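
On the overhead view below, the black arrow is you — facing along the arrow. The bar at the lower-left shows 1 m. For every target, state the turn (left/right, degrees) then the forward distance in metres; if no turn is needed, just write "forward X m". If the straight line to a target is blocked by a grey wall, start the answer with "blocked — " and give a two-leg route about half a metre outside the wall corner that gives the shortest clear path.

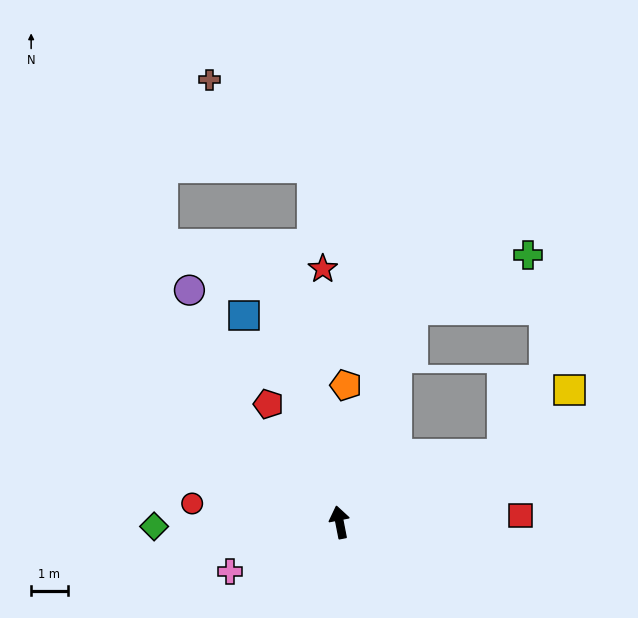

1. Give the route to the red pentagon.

turn left 20°, forward 3.8 m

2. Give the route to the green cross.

blocked — turn right 30°, forward 6.2 m, then turn right 46°, forward 3.5 m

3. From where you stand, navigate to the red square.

turn right 99°, forward 4.9 m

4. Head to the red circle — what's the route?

turn left 72°, forward 4.1 m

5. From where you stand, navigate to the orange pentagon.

turn right 14°, forward 3.7 m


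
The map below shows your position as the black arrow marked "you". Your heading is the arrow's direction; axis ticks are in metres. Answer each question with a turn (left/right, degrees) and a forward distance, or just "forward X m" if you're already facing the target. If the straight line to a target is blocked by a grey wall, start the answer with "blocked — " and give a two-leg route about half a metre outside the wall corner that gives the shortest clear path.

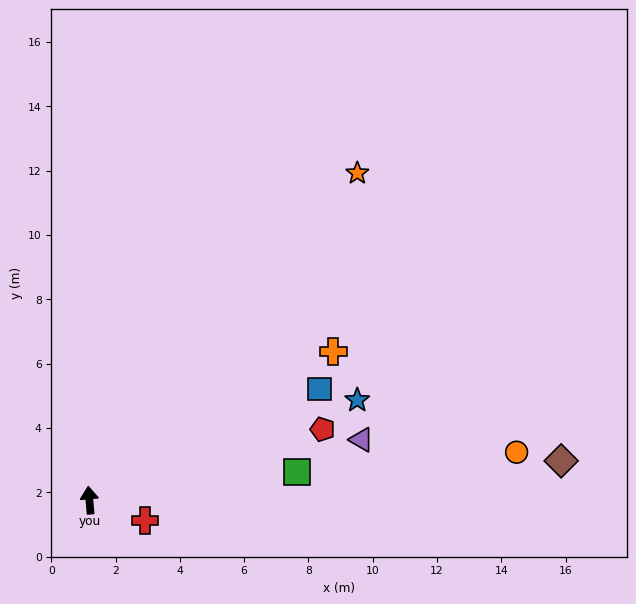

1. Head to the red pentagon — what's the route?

turn right 78°, forward 7.6 m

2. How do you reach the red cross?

turn right 115°, forward 1.8 m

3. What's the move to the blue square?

turn right 69°, forward 7.9 m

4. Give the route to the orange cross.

turn right 63°, forward 8.9 m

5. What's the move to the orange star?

turn right 44°, forward 13.1 m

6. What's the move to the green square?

turn right 87°, forward 6.5 m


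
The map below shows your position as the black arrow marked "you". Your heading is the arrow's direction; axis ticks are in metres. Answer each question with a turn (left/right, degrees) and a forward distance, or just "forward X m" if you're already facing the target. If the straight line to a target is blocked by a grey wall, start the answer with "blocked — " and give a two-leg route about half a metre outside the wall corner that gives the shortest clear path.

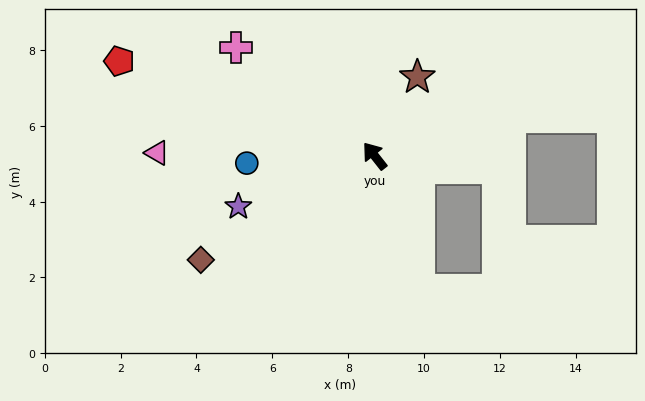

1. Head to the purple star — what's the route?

turn left 72°, forward 3.8 m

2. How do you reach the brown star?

turn right 67°, forward 2.4 m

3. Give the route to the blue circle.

turn left 55°, forward 3.4 m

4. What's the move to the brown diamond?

turn left 83°, forward 5.3 m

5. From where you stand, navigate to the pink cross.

turn left 14°, forward 4.6 m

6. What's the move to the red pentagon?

turn left 31°, forward 7.2 m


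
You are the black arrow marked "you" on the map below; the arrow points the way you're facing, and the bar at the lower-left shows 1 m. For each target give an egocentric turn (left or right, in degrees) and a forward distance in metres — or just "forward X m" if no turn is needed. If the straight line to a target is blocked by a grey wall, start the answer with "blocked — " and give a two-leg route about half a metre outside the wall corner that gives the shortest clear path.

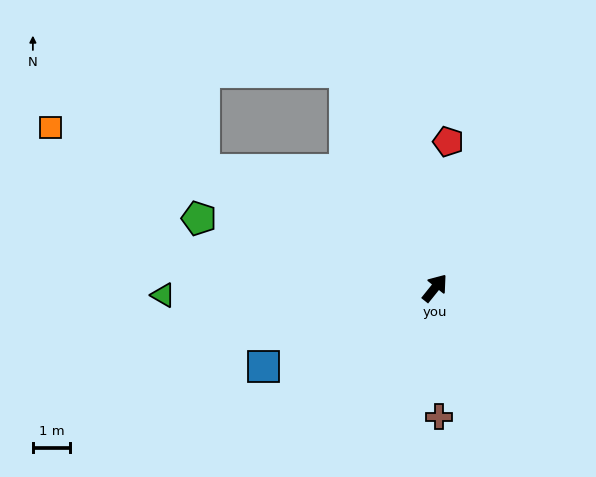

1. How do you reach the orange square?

turn left 106°, forward 11.3 m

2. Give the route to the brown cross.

turn right 139°, forward 3.5 m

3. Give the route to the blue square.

turn left 153°, forward 5.1 m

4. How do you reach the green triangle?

turn left 130°, forward 7.3 m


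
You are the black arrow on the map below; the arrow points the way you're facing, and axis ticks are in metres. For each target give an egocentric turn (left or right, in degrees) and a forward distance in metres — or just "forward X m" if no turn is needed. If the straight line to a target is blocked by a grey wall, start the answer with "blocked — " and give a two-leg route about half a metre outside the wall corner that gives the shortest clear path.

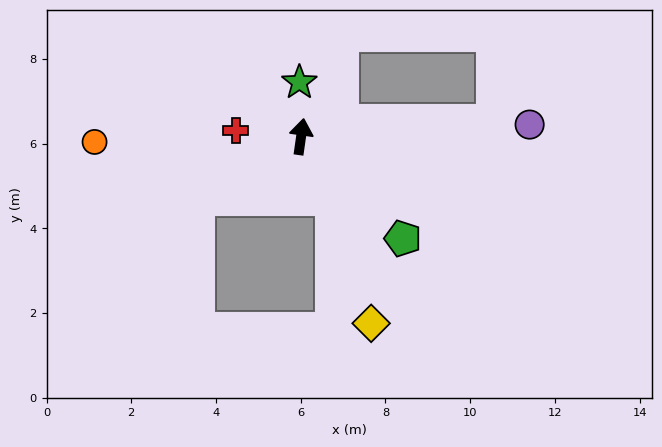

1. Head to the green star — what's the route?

turn left 10°, forward 1.3 m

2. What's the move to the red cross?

turn left 93°, forward 1.6 m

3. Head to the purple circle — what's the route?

turn right 79°, forward 5.4 m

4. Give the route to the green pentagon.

turn right 127°, forward 3.4 m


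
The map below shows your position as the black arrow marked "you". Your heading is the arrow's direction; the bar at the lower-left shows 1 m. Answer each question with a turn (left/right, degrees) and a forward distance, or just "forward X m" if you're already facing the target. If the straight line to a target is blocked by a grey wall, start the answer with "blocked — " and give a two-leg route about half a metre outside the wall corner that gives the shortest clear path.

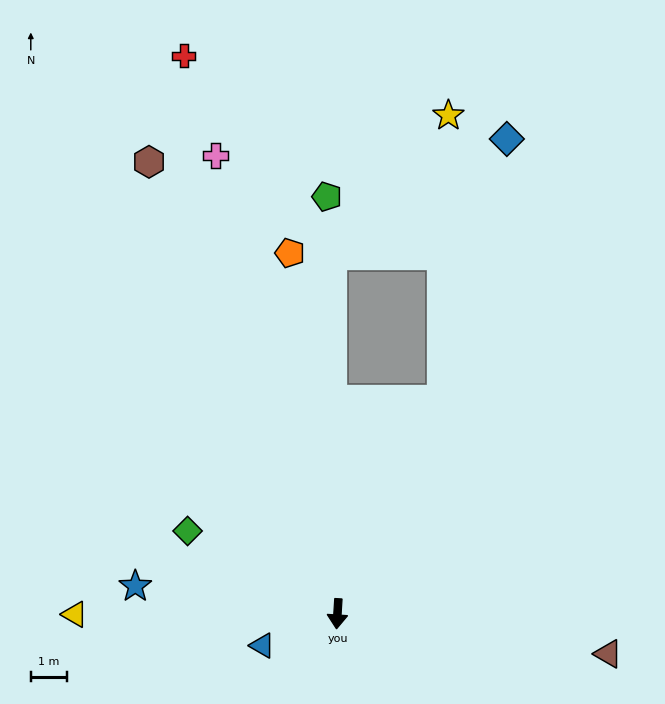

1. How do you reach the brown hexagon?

turn right 154°, forward 13.4 m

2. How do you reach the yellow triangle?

turn right 86°, forward 7.2 m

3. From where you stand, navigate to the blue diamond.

blocked — turn left 157°, forward 6.5 m, then turn left 13°, forward 7.4 m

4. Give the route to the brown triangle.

turn left 85°, forward 7.5 m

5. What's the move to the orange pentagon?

turn right 169°, forward 10.0 m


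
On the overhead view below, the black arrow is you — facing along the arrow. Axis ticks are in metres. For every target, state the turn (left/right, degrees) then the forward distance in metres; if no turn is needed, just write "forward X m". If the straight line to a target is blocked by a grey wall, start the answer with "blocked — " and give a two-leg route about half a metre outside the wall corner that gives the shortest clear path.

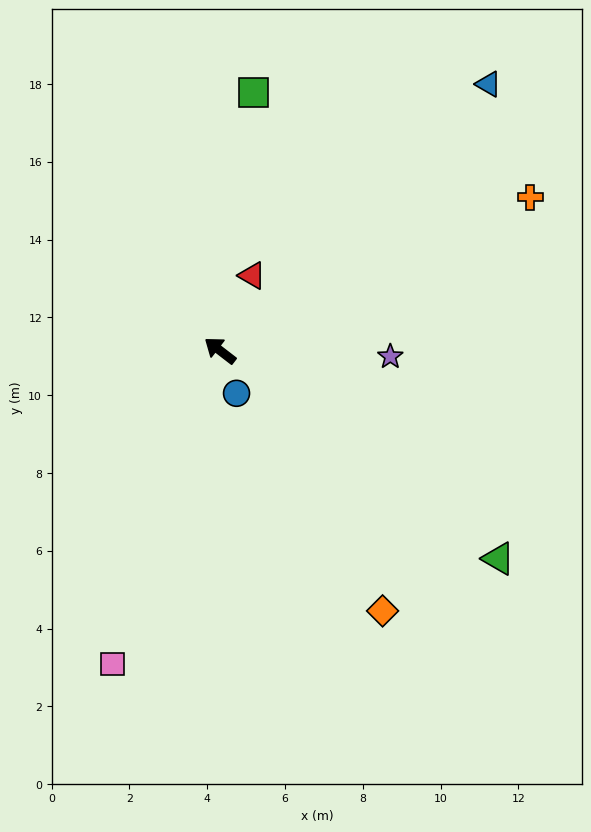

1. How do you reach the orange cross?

turn right 116°, forward 8.9 m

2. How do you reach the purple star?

turn right 144°, forward 4.4 m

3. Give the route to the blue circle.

turn left 149°, forward 1.2 m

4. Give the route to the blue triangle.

turn right 98°, forward 9.7 m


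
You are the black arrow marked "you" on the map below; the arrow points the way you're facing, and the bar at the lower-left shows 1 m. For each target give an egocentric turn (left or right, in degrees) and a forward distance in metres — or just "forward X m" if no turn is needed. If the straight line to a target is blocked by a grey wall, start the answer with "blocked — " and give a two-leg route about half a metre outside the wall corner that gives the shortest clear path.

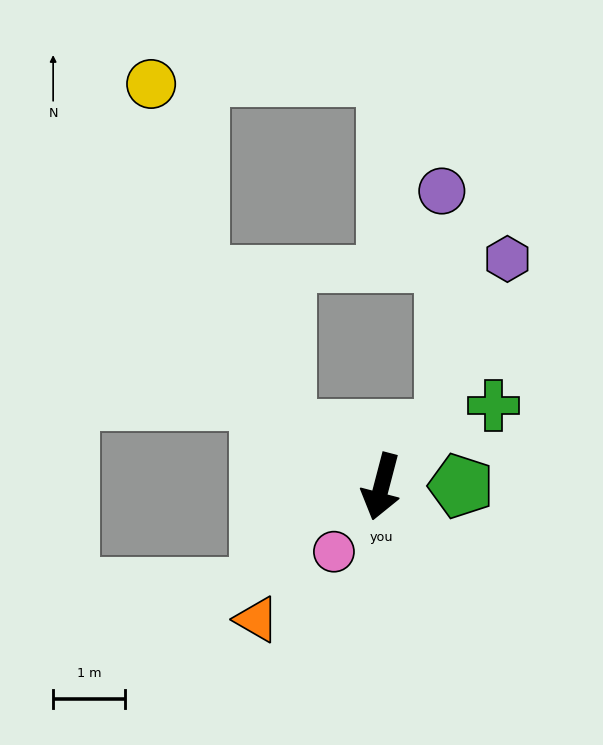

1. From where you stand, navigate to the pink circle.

turn right 22°, forward 1.1 m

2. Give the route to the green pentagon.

turn left 105°, forward 1.1 m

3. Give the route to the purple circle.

blocked — turn left 146°, forward 1.2 m, then turn left 49°, forward 3.4 m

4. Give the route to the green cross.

turn left 140°, forward 1.9 m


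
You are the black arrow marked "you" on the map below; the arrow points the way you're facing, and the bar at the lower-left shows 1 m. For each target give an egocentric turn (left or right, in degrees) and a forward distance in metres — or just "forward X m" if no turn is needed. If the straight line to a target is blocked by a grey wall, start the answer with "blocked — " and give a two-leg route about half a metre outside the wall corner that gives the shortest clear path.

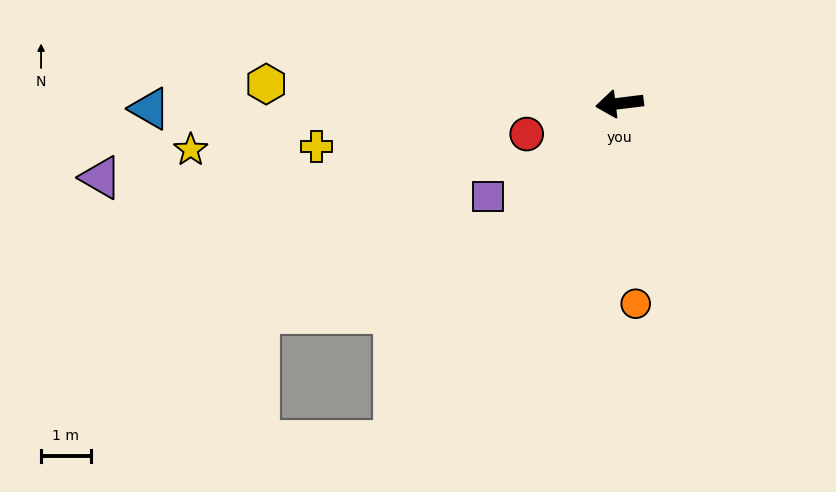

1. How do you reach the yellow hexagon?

turn right 10°, forward 7.1 m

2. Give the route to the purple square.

turn left 28°, forward 3.2 m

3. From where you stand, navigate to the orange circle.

turn left 88°, forward 4.0 m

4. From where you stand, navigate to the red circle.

turn left 11°, forward 2.0 m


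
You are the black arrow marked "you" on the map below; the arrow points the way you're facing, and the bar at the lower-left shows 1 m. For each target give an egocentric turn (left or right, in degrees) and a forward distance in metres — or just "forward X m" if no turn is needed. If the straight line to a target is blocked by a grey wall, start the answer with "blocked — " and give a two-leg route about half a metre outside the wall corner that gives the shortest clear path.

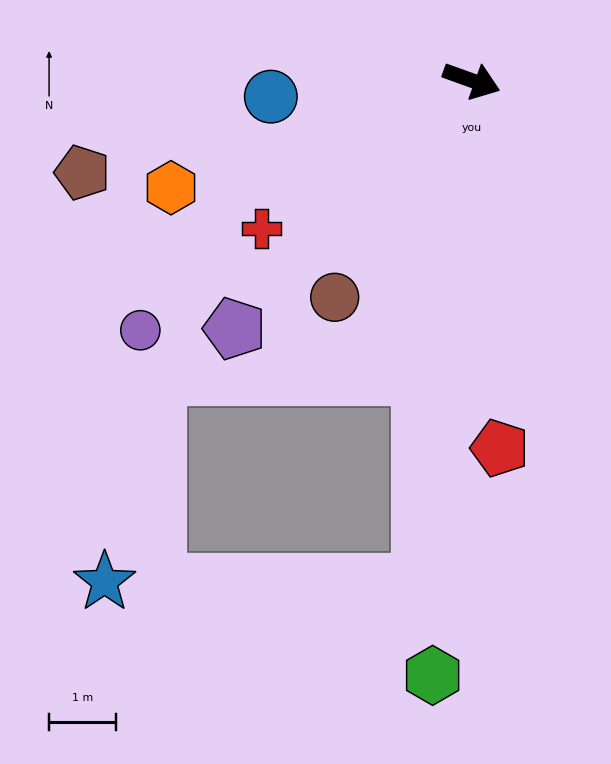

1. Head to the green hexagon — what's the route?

turn right 74°, forward 8.9 m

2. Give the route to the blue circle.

turn right 156°, forward 3.0 m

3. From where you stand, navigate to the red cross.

turn right 125°, forward 3.8 m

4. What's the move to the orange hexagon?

turn right 141°, forward 4.8 m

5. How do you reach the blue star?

blocked — turn right 76°, forward 7.5 m, then turn right 84°, forward 4.7 m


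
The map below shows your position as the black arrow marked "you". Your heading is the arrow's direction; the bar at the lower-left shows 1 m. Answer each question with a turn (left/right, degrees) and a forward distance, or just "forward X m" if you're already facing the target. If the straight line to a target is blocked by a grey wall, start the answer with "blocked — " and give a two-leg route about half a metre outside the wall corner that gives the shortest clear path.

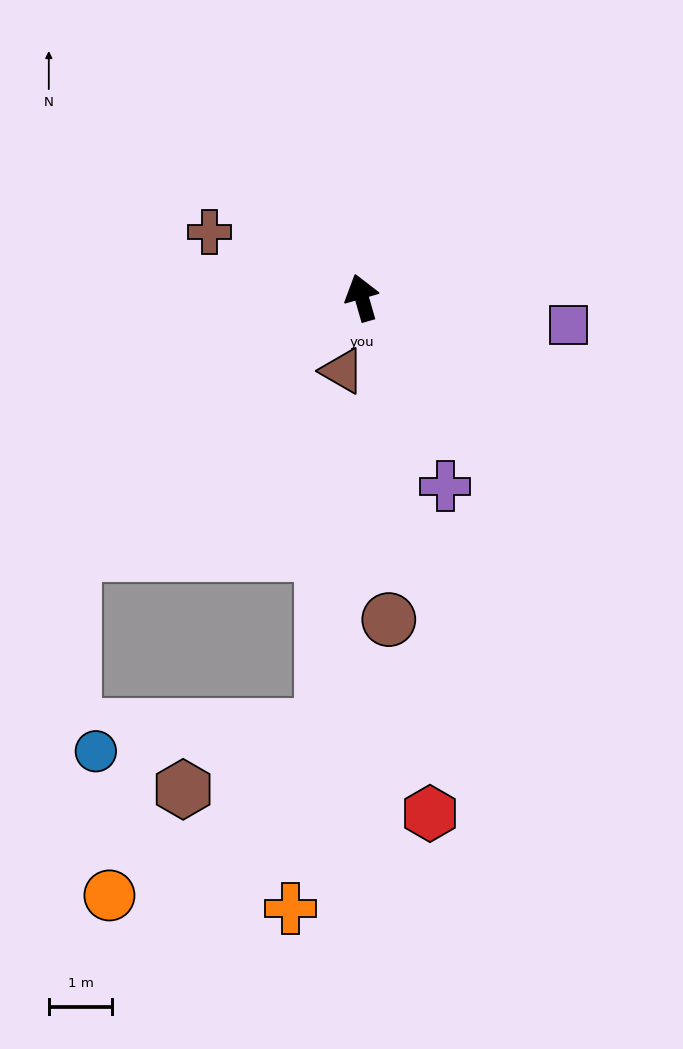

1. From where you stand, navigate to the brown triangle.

turn left 149°, forward 1.2 m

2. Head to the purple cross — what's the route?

turn right 172°, forward 3.3 m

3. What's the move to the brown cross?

turn left 51°, forward 2.6 m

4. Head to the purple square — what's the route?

turn right 114°, forward 3.3 m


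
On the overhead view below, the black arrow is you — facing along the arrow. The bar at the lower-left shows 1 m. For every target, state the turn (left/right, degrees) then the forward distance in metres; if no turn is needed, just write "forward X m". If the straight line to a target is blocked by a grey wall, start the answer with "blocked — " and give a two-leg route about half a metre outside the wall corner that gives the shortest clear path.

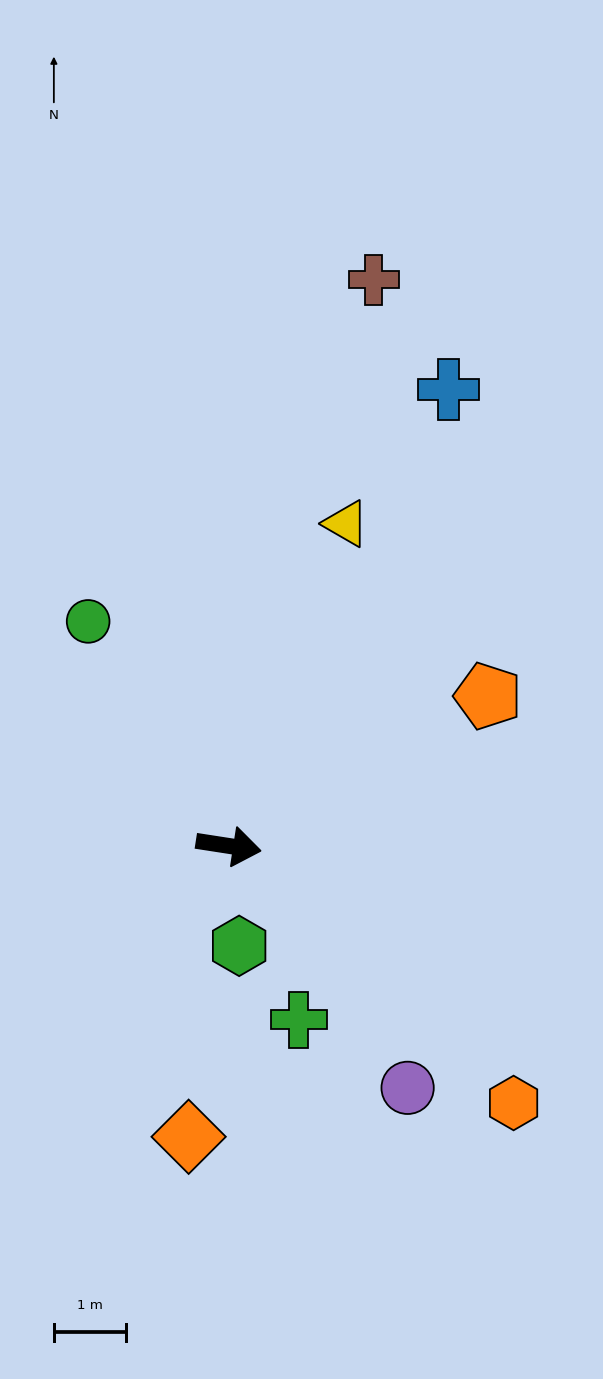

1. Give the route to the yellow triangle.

turn left 79°, forward 4.8 m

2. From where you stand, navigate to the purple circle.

turn right 45°, forward 4.2 m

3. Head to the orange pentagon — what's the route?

turn left 39°, forward 4.2 m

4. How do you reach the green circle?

turn left 131°, forward 3.7 m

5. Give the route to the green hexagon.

turn right 75°, forward 1.4 m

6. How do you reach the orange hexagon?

turn right 33°, forward 5.3 m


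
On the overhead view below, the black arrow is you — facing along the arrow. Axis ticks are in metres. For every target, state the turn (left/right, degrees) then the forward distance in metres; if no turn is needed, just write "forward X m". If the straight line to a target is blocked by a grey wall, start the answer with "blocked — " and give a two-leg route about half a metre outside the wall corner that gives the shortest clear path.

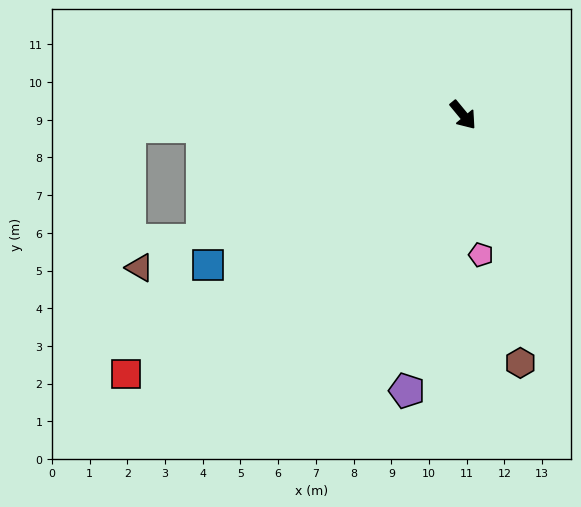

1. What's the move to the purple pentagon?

turn right 51°, forward 7.5 m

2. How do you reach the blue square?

turn right 99°, forward 7.9 m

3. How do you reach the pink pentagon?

turn right 32°, forward 3.7 m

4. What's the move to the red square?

turn right 92°, forward 11.3 m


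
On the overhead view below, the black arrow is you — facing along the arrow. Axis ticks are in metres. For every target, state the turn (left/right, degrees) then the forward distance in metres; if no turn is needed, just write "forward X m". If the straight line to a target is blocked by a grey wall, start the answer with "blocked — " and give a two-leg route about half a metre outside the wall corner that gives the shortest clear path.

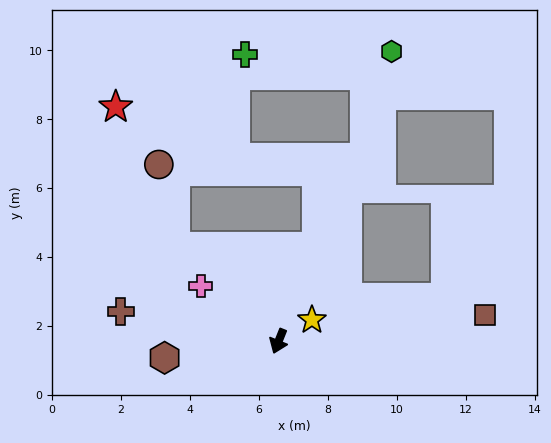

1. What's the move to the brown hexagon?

turn right 60°, forward 3.3 m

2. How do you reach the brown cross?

turn right 79°, forward 4.7 m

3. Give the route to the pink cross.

turn right 104°, forward 2.8 m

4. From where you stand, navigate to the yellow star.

turn left 144°, forward 1.1 m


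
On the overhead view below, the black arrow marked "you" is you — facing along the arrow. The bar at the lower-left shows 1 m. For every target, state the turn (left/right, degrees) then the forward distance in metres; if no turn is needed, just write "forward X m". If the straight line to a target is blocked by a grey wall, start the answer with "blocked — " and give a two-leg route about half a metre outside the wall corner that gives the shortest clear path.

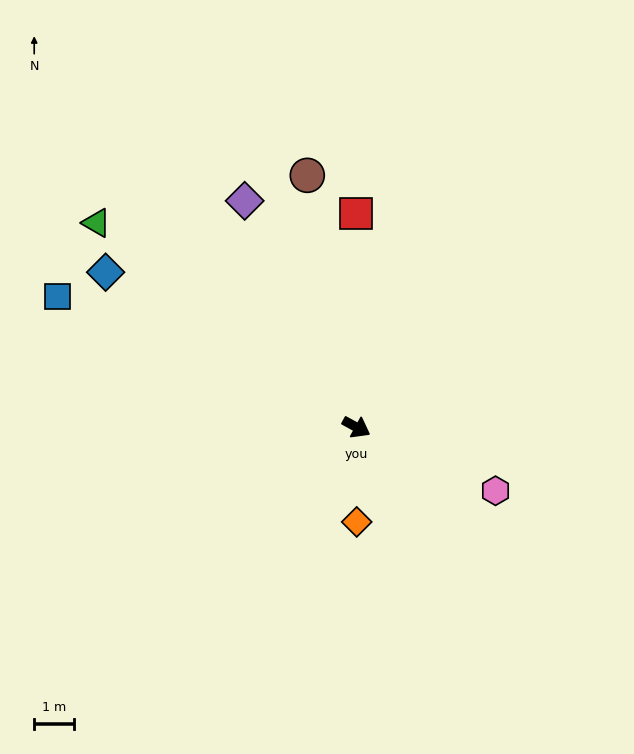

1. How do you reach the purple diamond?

turn left 145°, forward 6.3 m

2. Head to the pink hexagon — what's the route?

turn left 4°, forward 3.8 m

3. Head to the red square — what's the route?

turn left 119°, forward 5.3 m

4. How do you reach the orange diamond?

turn right 61°, forward 2.4 m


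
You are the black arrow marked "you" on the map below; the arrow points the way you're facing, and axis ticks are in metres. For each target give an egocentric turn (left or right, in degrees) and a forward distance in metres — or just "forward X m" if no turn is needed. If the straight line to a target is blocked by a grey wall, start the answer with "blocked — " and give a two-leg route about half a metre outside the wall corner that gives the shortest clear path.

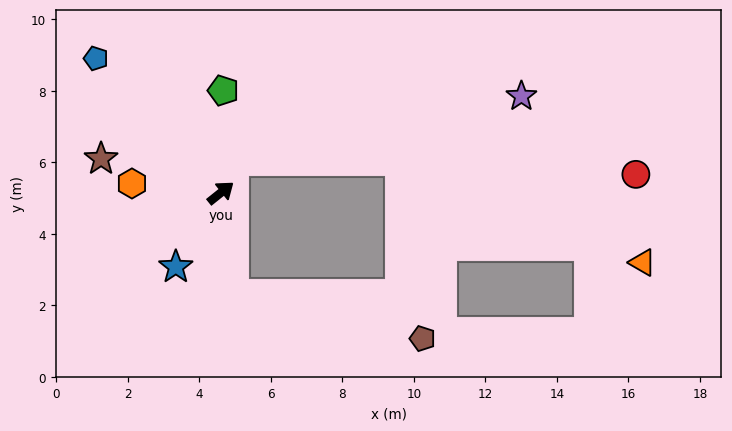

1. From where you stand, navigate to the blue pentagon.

turn left 94°, forward 5.1 m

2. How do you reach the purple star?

blocked — turn left 29°, forward 1.0 m, then turn right 55°, forward 8.3 m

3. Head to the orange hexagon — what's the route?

turn left 135°, forward 2.5 m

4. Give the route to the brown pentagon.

blocked — turn right 121°, forward 2.9 m, then turn left 69°, forward 5.4 m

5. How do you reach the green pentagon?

turn left 50°, forward 2.9 m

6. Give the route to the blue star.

turn right 160°, forward 2.4 m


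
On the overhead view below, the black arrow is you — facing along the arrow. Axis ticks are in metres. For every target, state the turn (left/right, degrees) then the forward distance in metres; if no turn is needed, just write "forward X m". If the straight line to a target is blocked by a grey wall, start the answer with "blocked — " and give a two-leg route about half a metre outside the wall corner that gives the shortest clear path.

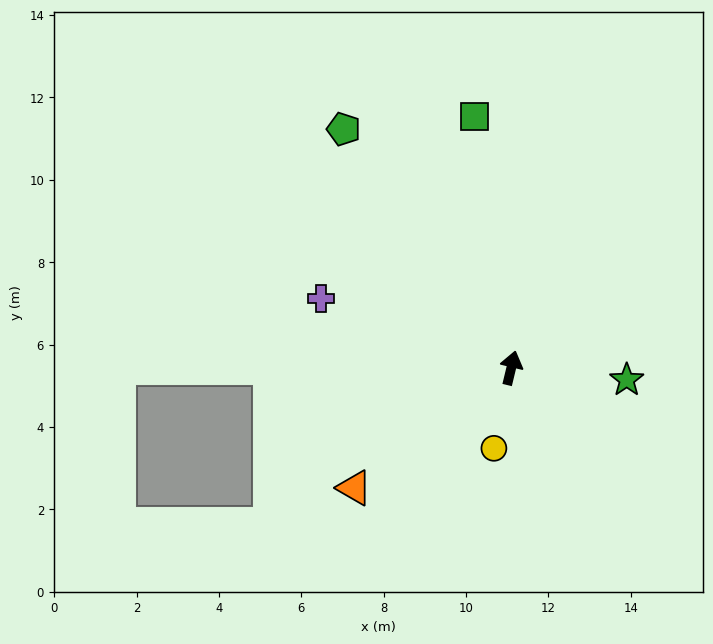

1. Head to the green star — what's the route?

turn right 82°, forward 2.8 m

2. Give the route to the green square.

turn left 22°, forward 6.2 m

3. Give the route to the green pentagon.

turn left 49°, forward 7.1 m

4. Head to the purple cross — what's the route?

turn left 84°, forward 4.9 m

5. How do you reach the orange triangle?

turn left 141°, forward 4.8 m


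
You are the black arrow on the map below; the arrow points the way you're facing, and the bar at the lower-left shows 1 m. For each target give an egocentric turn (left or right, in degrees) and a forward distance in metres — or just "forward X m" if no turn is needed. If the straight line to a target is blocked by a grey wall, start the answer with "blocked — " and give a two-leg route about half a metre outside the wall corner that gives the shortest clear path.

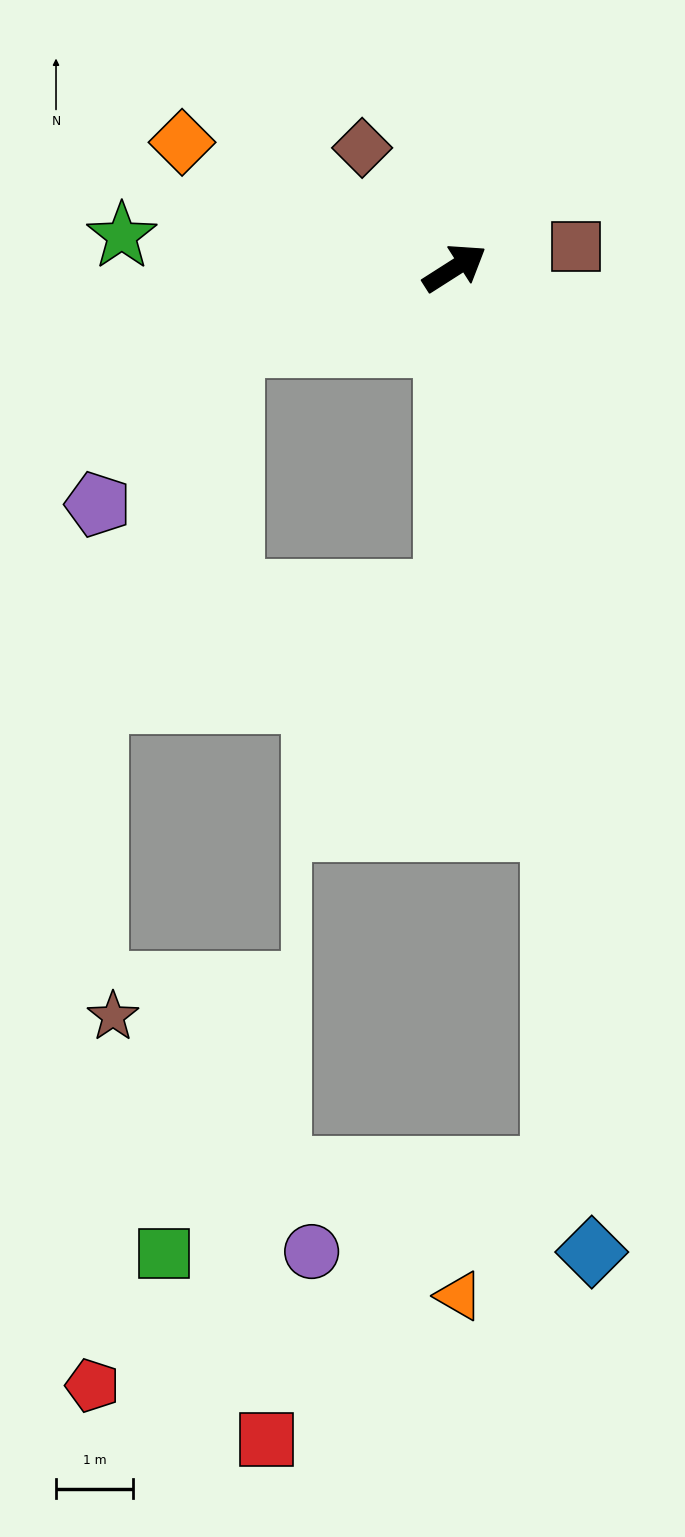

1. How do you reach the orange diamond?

turn left 123°, forward 3.9 m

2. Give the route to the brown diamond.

turn left 95°, forward 2.0 m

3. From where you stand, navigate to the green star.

turn left 142°, forward 4.3 m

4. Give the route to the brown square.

turn right 23°, forward 1.6 m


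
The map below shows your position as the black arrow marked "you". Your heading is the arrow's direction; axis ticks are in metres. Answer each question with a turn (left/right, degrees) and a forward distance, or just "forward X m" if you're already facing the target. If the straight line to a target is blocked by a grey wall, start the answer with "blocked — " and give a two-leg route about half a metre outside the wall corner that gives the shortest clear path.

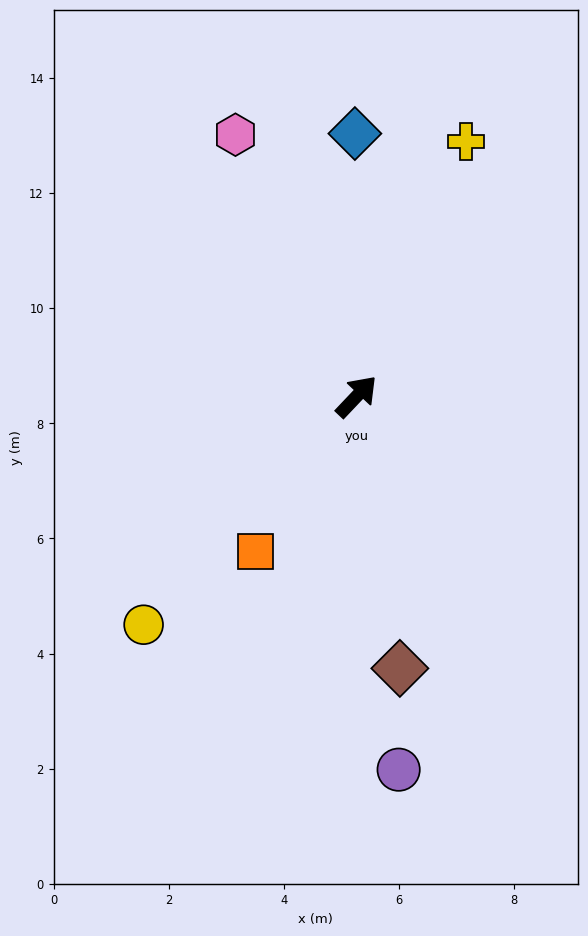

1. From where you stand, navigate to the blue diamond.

turn left 44°, forward 4.6 m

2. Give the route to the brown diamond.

turn right 128°, forward 4.8 m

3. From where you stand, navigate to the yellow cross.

turn left 20°, forward 4.8 m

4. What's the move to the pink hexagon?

turn left 68°, forward 5.0 m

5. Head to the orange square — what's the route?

turn right 170°, forward 3.2 m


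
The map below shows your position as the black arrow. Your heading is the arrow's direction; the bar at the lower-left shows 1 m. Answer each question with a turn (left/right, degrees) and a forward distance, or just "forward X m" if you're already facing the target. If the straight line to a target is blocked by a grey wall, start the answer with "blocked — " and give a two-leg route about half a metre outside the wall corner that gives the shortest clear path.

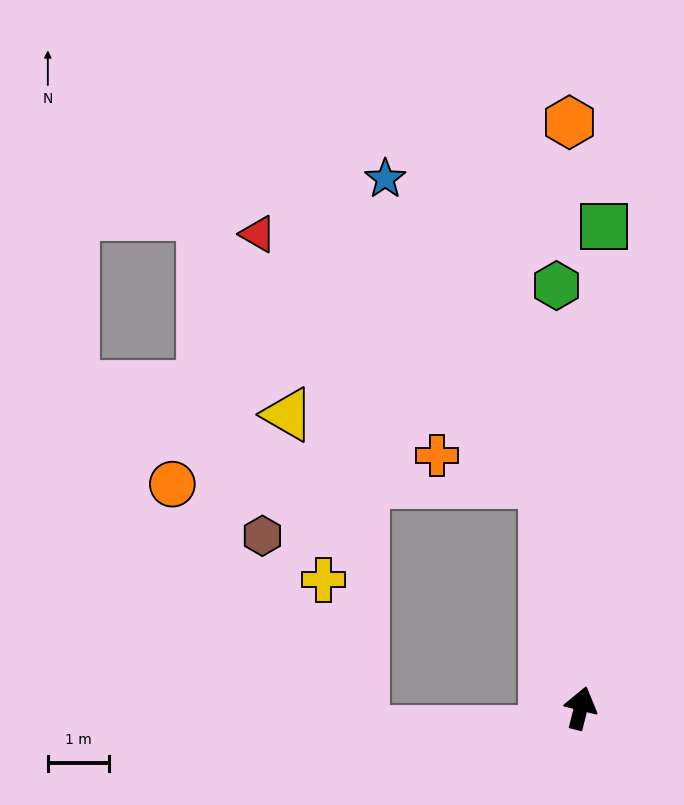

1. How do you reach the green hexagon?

turn left 17°, forward 6.9 m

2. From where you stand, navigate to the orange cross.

blocked — turn left 23°, forward 3.7 m, then turn left 67°, forward 1.8 m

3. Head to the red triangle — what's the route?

blocked — turn left 23°, forward 3.7 m, then turn left 40°, forward 6.2 m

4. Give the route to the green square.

turn left 11°, forward 7.9 m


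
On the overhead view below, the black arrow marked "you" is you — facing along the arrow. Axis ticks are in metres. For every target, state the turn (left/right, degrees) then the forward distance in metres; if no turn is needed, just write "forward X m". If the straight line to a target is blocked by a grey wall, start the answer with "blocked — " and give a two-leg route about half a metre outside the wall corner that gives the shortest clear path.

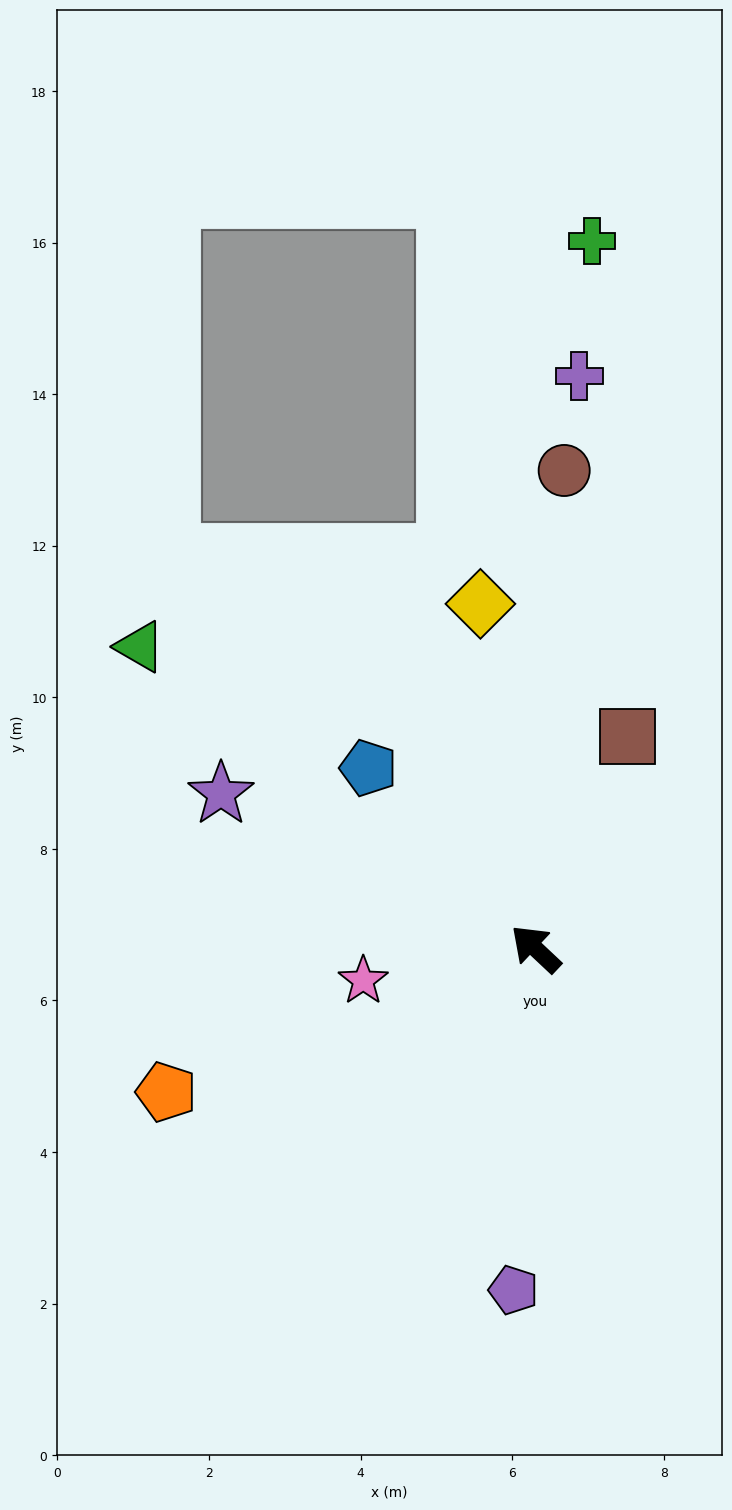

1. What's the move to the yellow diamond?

turn right 38°, forward 4.6 m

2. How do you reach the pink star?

turn left 54°, forward 2.3 m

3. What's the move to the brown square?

turn right 70°, forward 3.1 m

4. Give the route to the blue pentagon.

turn right 4°, forward 3.2 m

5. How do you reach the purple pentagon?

turn left 130°, forward 4.5 m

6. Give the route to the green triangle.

turn left 6°, forward 6.6 m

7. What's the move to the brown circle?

turn right 50°, forward 6.3 m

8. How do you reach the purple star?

turn left 17°, forward 4.6 m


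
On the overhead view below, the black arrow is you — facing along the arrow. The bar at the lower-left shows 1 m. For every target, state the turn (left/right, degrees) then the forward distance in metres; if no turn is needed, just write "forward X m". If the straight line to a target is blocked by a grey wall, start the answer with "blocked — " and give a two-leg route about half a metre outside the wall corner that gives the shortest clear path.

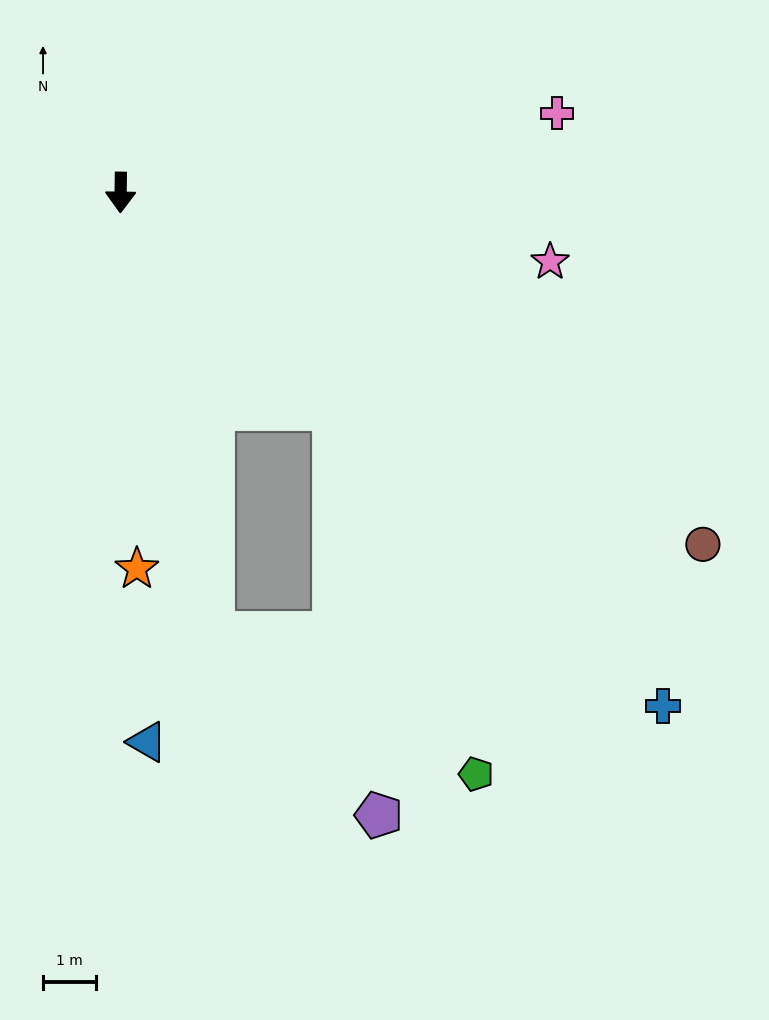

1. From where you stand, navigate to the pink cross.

turn left 101°, forward 8.3 m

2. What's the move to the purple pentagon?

blocked — turn left 12°, forward 8.5 m, then turn left 31°, forward 4.6 m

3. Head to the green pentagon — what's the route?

blocked — turn left 46°, forward 5.7 m, then turn right 24°, forward 7.4 m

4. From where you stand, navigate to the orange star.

turn left 3°, forward 7.1 m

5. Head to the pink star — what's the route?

turn left 82°, forward 8.2 m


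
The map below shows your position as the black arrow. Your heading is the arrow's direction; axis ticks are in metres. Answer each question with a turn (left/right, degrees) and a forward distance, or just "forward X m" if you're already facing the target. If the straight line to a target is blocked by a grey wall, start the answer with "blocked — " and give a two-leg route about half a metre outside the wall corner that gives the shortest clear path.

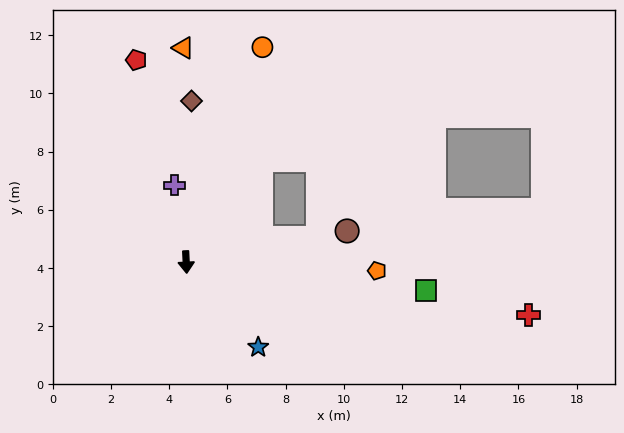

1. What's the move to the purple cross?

turn right 174°, forward 2.7 m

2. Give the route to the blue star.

turn left 38°, forward 3.8 m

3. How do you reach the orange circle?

turn left 158°, forward 7.8 m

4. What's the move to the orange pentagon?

turn left 85°, forward 6.6 m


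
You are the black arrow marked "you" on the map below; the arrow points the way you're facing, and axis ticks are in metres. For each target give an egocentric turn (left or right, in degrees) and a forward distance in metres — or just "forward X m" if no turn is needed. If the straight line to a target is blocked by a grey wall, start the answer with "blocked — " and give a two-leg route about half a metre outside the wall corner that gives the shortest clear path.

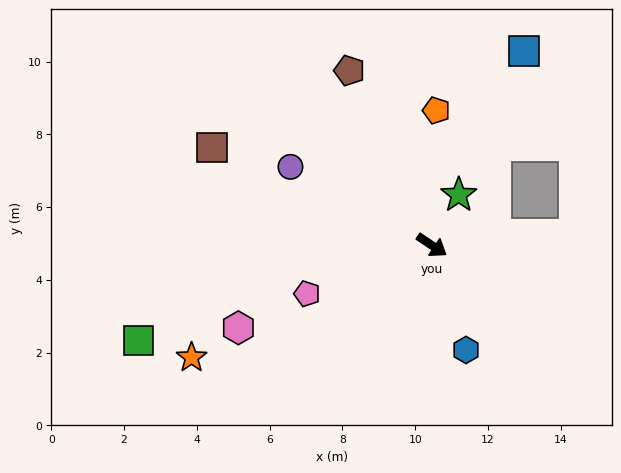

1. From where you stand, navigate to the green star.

turn left 96°, forward 1.6 m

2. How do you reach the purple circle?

turn right 175°, forward 4.4 m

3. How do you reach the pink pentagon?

turn right 125°, forward 3.7 m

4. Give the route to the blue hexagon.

turn right 38°, forward 3.0 m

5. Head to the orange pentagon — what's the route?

turn left 122°, forward 3.7 m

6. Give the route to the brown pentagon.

turn left 149°, forward 5.3 m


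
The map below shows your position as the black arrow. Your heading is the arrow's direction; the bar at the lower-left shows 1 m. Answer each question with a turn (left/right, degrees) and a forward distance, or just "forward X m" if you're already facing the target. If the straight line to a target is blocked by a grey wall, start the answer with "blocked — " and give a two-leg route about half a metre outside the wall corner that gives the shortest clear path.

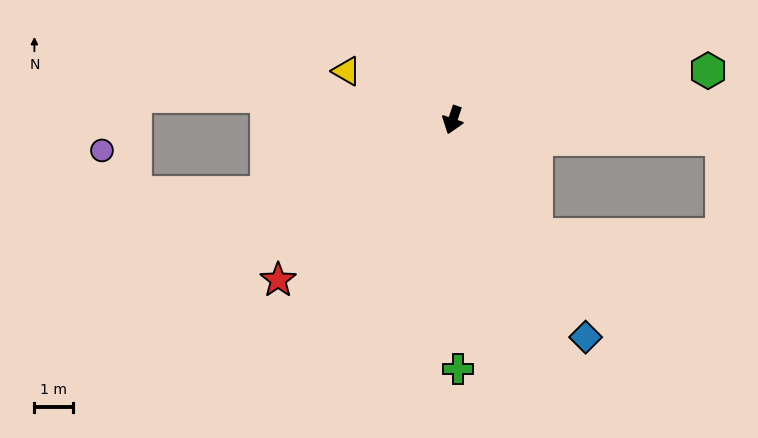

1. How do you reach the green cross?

turn left 20°, forward 6.4 m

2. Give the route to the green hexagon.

turn left 120°, forward 6.7 m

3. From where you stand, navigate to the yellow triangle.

turn right 96°, forward 3.0 m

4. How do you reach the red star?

turn right 29°, forward 6.1 m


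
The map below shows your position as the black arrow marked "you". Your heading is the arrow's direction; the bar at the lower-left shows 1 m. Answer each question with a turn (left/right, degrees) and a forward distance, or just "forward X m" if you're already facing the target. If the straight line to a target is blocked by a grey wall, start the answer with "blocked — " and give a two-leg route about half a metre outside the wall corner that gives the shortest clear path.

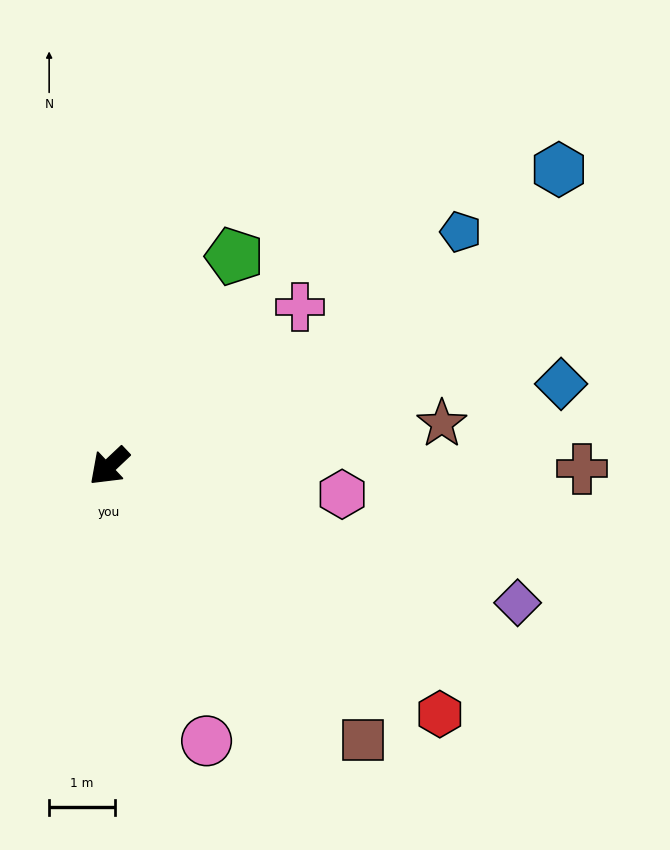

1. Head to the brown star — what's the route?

turn left 144°, forward 5.1 m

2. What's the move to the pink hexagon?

turn left 130°, forward 3.6 m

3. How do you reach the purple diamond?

turn left 118°, forward 6.6 m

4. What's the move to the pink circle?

turn left 66°, forward 4.4 m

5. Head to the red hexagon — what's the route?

turn left 100°, forward 6.3 m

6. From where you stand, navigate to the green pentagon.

turn right 164°, forward 3.7 m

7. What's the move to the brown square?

turn left 89°, forward 5.7 m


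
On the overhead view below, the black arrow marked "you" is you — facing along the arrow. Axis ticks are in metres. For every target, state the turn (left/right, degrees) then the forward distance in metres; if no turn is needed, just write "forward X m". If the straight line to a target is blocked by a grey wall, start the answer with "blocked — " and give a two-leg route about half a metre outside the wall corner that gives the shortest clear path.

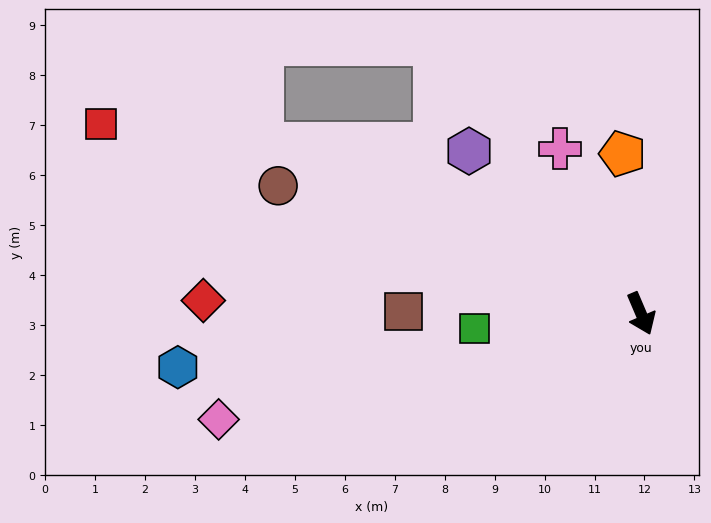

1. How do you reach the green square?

turn right 108°, forward 3.4 m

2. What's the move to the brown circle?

turn right 132°, forward 7.7 m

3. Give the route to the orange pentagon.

turn left 164°, forward 3.2 m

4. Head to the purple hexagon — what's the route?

turn right 156°, forward 4.7 m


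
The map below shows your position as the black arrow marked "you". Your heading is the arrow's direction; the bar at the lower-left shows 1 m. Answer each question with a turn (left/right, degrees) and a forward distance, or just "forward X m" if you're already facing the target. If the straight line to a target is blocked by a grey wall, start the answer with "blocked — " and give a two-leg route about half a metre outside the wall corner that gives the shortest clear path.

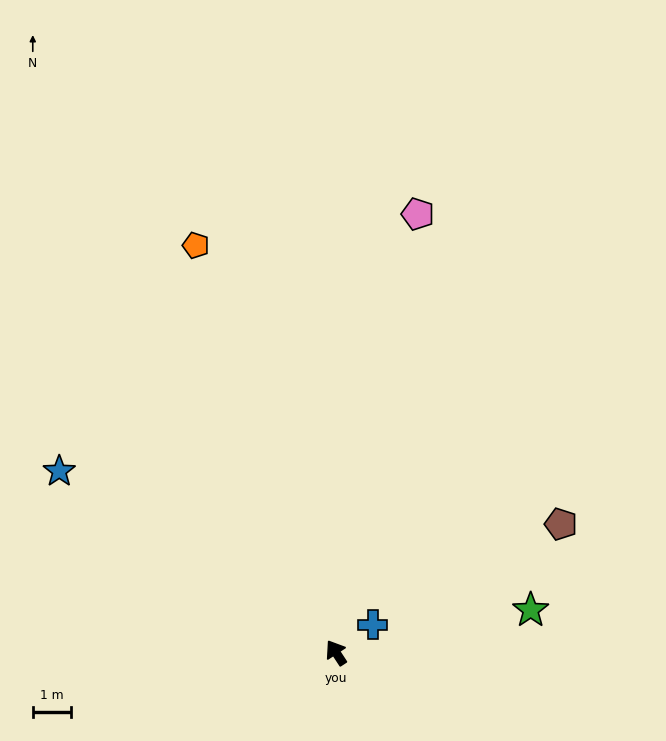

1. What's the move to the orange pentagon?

turn right 14°, forward 11.2 m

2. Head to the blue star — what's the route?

turn left 24°, forward 8.6 m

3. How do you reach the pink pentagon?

turn right 44°, forward 11.6 m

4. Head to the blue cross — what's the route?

turn right 86°, forward 1.2 m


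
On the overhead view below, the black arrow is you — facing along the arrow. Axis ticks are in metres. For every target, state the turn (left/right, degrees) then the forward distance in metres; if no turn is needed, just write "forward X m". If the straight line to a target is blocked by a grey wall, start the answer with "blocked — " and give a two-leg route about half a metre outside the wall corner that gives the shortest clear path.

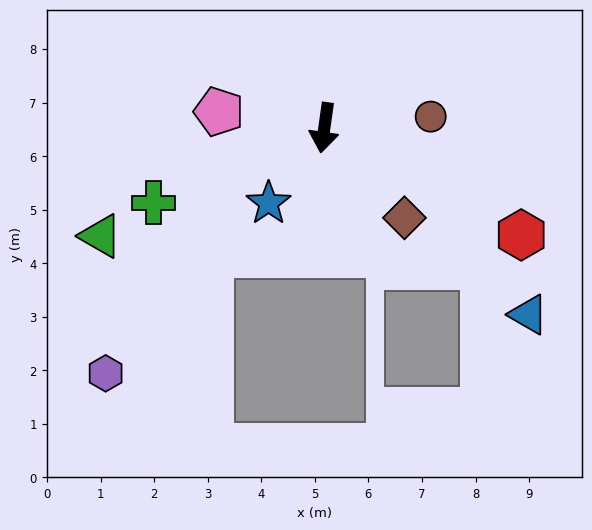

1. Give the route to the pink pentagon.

turn right 91°, forward 2.0 m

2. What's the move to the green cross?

turn right 58°, forward 3.5 m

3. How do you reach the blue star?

turn right 28°, forward 1.7 m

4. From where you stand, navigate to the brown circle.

turn left 104°, forward 2.0 m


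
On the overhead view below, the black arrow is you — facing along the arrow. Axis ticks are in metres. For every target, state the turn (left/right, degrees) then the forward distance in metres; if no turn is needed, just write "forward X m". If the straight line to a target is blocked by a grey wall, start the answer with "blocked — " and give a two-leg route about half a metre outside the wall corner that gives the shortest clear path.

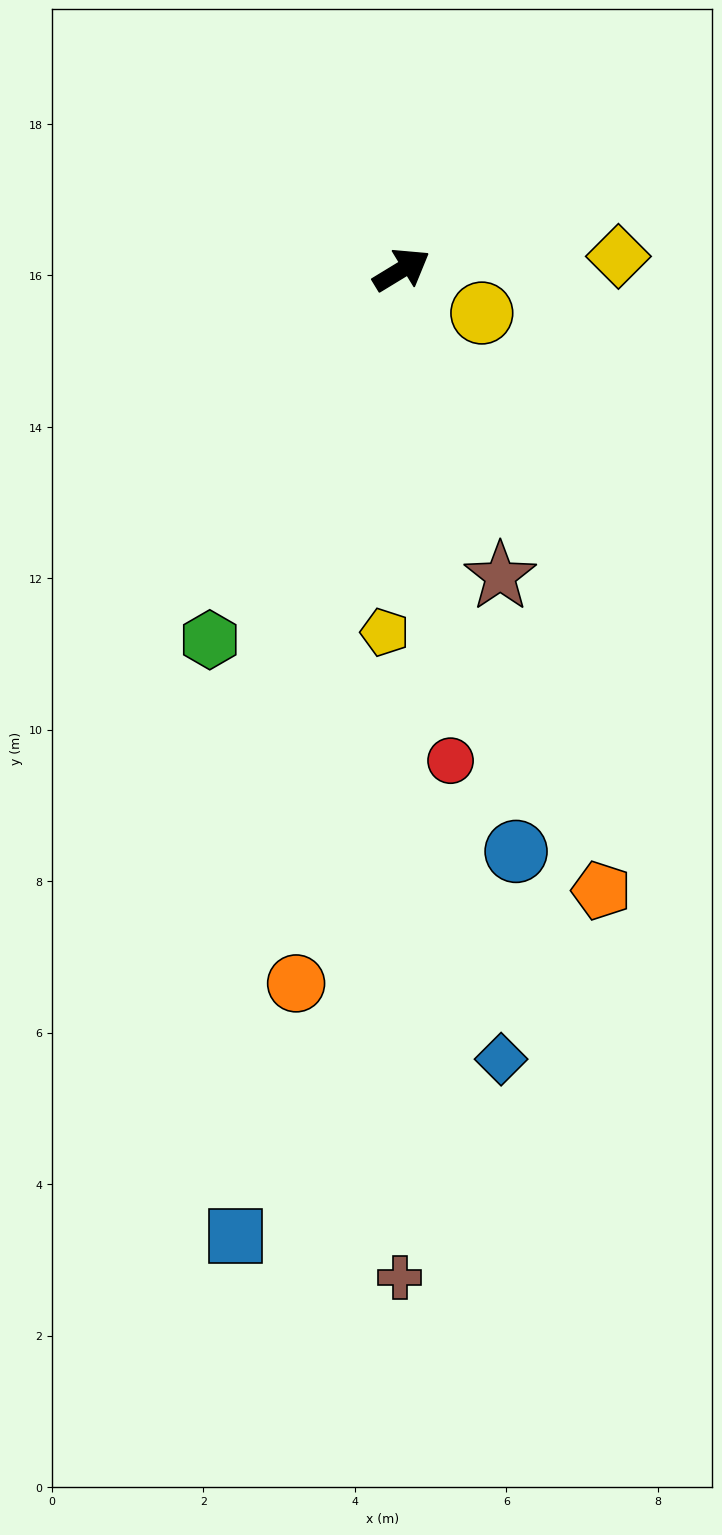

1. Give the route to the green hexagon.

turn right 149°, forward 5.5 m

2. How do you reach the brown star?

turn right 104°, forward 4.3 m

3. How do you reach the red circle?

turn right 116°, forward 6.5 m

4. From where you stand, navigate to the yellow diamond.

turn right 28°, forward 2.9 m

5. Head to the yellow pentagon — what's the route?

turn right 124°, forward 4.8 m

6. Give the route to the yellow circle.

turn right 60°, forward 1.2 m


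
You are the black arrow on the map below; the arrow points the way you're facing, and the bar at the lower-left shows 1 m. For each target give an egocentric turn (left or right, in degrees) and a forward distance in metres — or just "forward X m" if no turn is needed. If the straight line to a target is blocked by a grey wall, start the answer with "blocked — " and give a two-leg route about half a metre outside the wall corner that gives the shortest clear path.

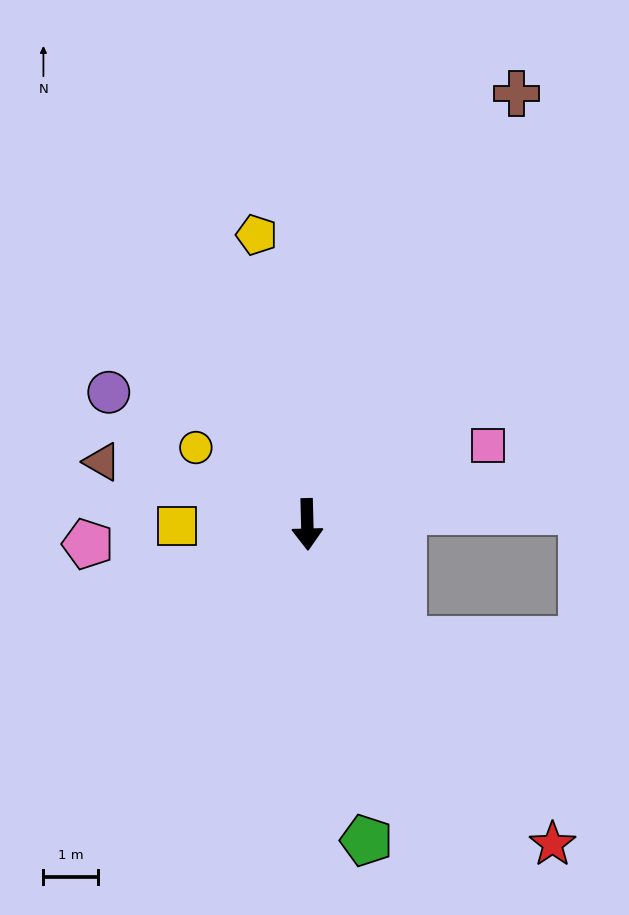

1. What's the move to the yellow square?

turn right 91°, forward 2.4 m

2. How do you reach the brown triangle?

turn right 108°, forward 3.9 m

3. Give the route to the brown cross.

turn left 153°, forward 8.8 m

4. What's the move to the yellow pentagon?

turn right 172°, forward 5.4 m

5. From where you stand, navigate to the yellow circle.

turn right 126°, forward 2.5 m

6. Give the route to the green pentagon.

turn left 9°, forward 5.9 m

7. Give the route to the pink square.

turn left 112°, forward 3.6 m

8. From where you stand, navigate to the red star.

turn left 36°, forward 7.4 m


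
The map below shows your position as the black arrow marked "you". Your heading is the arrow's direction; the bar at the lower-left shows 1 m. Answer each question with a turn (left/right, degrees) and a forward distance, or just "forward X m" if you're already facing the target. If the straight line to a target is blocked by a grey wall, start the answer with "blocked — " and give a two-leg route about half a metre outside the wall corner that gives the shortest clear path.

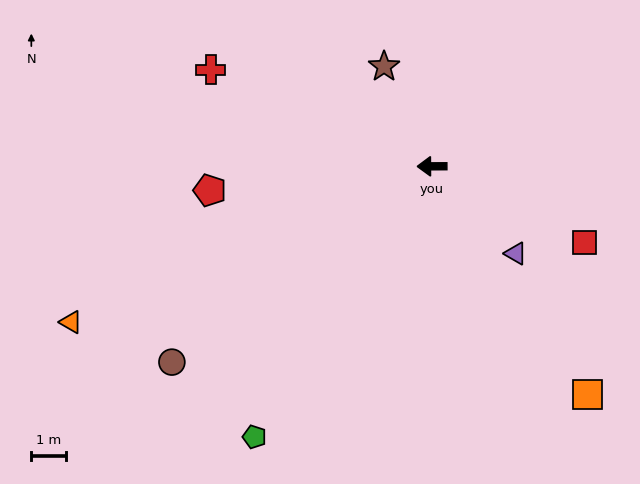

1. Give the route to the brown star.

turn right 65°, forward 3.2 m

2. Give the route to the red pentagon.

turn left 6°, forward 6.4 m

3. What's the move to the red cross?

turn right 24°, forward 6.9 m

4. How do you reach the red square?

turn left 153°, forward 4.9 m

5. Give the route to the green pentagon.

turn left 56°, forward 9.3 m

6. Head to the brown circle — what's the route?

turn left 37°, forward 9.4 m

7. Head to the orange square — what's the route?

turn left 124°, forward 7.9 m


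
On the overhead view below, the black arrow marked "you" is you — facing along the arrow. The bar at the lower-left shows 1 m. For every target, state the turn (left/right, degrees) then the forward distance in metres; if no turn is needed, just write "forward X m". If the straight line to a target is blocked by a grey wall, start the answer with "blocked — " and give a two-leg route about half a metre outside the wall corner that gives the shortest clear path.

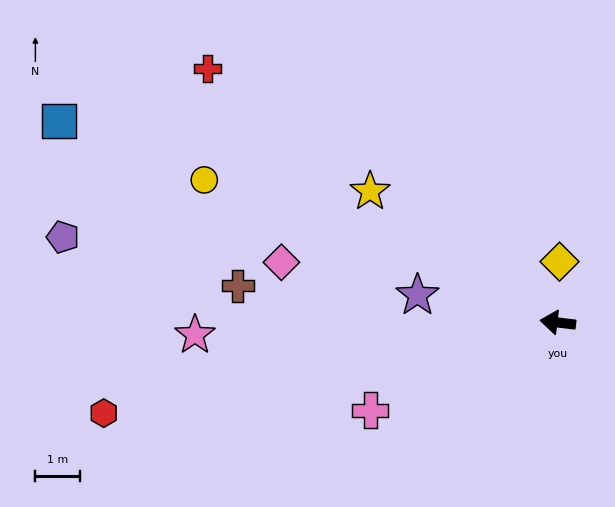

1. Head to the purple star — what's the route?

turn right 4°, forward 3.2 m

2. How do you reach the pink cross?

turn left 32°, forward 4.7 m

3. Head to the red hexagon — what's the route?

turn left 18°, forward 10.5 m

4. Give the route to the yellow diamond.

turn right 85°, forward 1.4 m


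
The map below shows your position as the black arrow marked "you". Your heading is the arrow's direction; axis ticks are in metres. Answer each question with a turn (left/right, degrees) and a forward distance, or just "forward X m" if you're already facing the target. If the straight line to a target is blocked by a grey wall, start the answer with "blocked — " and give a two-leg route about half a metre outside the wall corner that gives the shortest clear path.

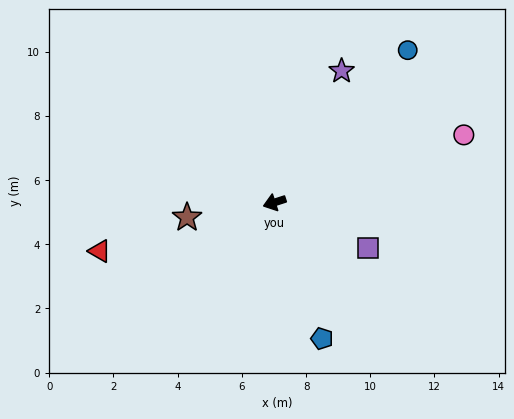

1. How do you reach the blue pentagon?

turn left 91°, forward 4.5 m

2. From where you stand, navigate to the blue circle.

turn right 149°, forward 6.3 m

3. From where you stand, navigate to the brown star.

turn right 8°, forward 2.8 m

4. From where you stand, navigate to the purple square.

turn left 136°, forward 3.2 m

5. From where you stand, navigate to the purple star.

turn right 135°, forward 4.6 m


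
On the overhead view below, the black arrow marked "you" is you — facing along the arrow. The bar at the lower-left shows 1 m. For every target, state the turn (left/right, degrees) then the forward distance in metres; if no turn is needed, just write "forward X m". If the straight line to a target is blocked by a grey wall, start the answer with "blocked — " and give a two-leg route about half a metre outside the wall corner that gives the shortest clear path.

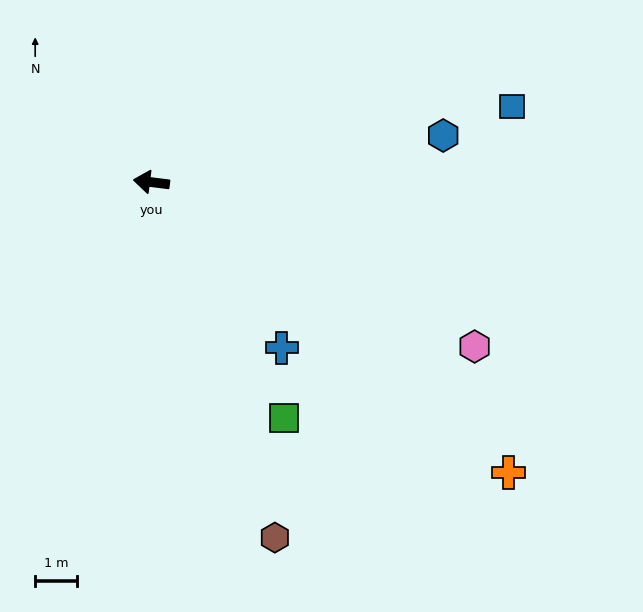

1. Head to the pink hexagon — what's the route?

turn left 160°, forward 8.7 m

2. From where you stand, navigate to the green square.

turn left 126°, forward 6.5 m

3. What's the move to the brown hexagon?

turn left 116°, forward 9.0 m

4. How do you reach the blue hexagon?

turn right 164°, forward 7.1 m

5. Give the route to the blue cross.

turn left 135°, forward 5.1 m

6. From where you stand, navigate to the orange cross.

turn left 148°, forward 11.0 m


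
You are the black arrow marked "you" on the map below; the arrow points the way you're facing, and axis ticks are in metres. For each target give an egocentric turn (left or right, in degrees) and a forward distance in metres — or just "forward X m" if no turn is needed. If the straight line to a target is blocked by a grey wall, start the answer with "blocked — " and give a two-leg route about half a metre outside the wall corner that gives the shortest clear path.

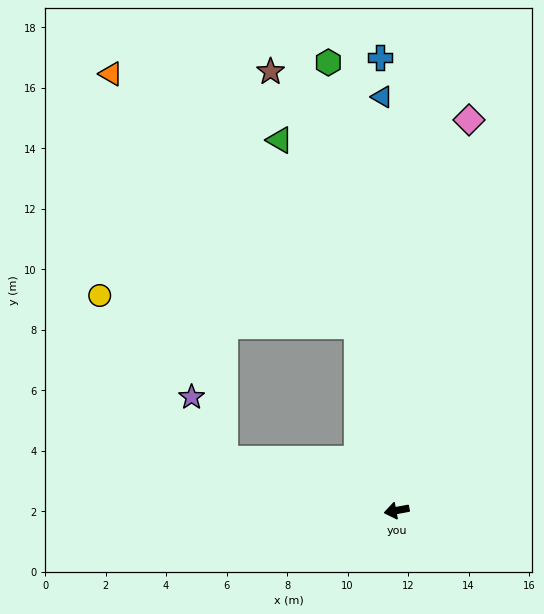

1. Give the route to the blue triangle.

turn right 99°, forward 13.7 m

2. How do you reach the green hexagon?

turn right 92°, forward 15.0 m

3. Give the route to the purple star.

blocked — turn right 27°, forward 5.9 m, then turn right 44°, forward 2.3 m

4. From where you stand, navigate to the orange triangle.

blocked — turn right 88°, forward 6.2 m, then turn left 32°, forward 11.6 m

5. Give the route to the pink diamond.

turn right 111°, forward 13.1 m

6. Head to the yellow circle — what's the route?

blocked — turn right 88°, forward 6.2 m, then turn left 71°, forward 8.5 m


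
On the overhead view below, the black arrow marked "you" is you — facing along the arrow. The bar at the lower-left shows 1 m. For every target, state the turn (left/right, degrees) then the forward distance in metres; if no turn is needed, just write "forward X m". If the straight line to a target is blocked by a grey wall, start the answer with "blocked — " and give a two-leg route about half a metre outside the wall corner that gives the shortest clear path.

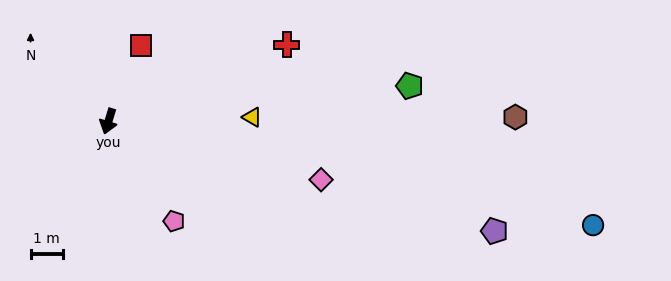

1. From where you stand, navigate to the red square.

turn left 174°, forward 2.6 m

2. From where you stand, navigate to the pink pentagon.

turn left 50°, forward 3.7 m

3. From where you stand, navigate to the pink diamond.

turn left 92°, forward 6.8 m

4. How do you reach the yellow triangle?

turn left 109°, forward 4.4 m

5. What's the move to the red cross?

turn left 130°, forward 6.0 m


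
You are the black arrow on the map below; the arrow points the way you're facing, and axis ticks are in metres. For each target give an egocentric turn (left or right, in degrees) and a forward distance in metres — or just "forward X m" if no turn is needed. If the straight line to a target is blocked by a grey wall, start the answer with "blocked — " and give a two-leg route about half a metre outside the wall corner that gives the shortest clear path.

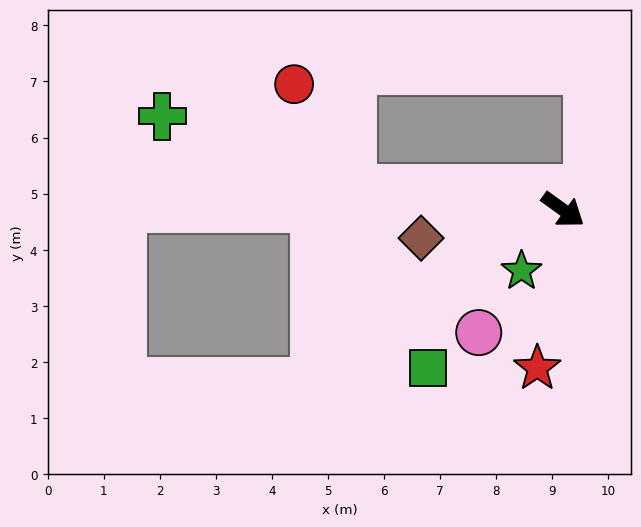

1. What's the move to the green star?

turn right 88°, forward 1.3 m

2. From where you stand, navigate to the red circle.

blocked — turn right 150°, forward 3.8 m, then turn right 55°, forward 2.1 m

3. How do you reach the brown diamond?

turn right 133°, forward 2.6 m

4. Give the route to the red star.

turn right 63°, forward 2.9 m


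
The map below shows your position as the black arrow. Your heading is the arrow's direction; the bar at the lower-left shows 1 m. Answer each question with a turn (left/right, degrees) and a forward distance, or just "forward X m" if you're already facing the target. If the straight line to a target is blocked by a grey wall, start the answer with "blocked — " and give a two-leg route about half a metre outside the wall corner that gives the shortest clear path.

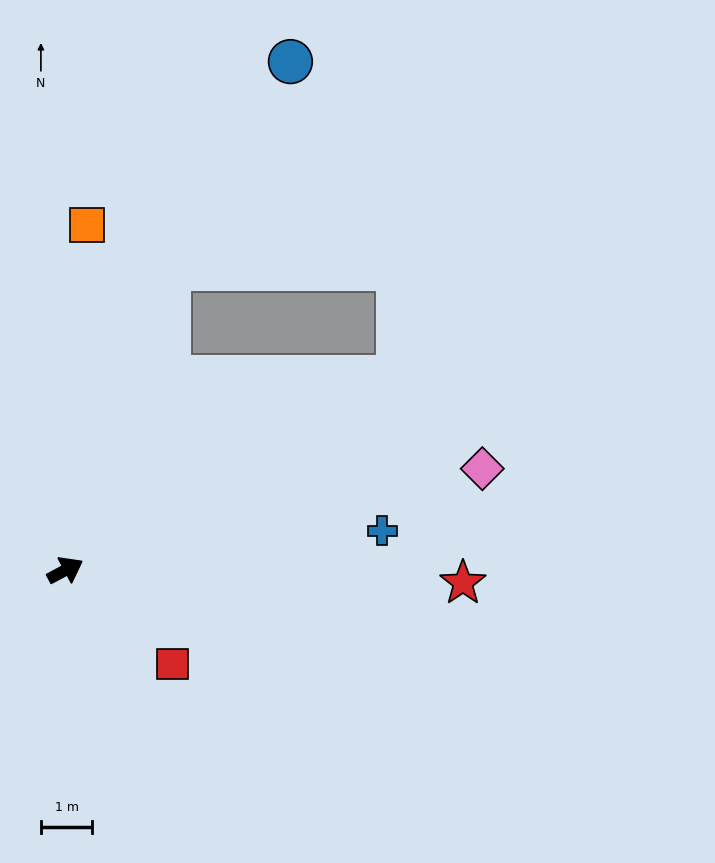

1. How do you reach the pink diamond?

turn right 14°, forward 8.3 m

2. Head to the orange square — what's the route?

turn left 58°, forward 6.7 m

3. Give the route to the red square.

turn right 69°, forward 2.8 m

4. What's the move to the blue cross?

turn right 21°, forward 6.2 m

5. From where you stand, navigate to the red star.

turn right 30°, forward 7.7 m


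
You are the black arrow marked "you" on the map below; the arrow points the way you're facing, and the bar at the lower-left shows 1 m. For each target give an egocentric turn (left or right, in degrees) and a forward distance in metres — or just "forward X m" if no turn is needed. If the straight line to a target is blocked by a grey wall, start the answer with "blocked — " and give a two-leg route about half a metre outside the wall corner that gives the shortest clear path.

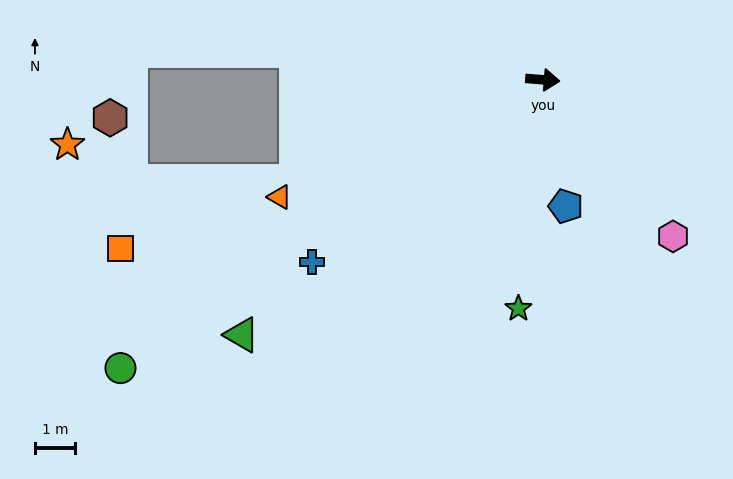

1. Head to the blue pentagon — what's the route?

turn right 75°, forward 3.2 m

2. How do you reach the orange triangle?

turn right 151°, forward 7.2 m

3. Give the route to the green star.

turn right 91°, forward 5.8 m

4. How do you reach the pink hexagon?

turn right 46°, forward 5.1 m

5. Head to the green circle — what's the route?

turn right 141°, forward 12.8 m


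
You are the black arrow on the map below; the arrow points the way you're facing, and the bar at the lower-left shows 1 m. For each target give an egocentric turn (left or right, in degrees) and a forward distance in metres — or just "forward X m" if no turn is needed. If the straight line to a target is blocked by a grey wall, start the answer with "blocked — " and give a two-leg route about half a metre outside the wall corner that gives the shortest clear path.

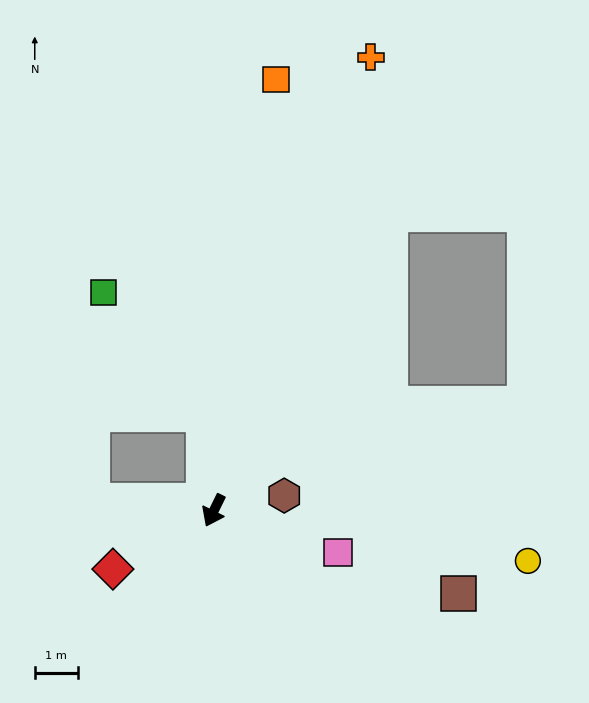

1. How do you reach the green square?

blocked — turn right 148°, forward 2.3 m, then turn left 34°, forward 3.7 m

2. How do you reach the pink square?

turn left 97°, forward 3.1 m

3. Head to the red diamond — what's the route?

turn right 34°, forward 2.7 m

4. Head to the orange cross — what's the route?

turn right 173°, forward 11.2 m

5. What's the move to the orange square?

turn right 162°, forward 10.2 m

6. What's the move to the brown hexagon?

turn left 128°, forward 1.7 m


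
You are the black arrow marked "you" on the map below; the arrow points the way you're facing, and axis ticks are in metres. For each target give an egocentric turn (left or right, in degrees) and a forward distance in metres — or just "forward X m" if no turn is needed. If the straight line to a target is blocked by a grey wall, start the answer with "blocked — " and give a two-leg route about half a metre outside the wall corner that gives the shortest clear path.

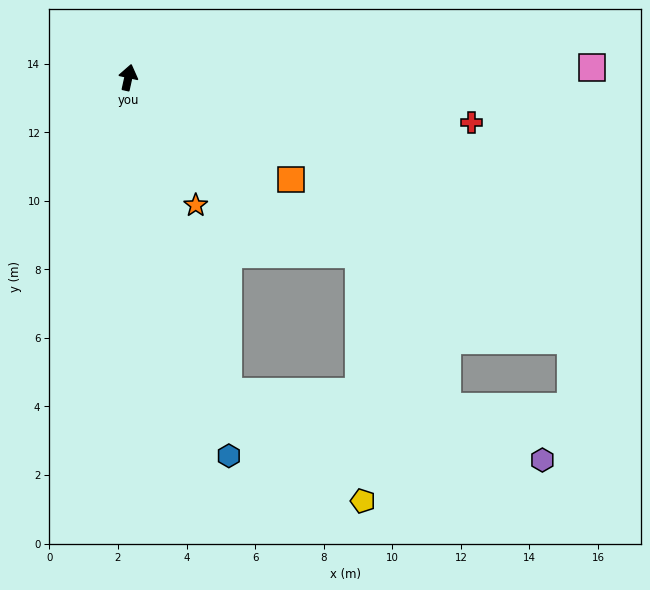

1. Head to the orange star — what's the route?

turn right 140°, forward 4.2 m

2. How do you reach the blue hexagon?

turn right 153°, forward 11.4 m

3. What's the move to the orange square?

turn right 110°, forward 5.6 m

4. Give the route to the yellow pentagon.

blocked — turn right 150°, forward 9.6 m, then turn left 34°, forward 5.1 m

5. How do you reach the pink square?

turn right 76°, forward 13.5 m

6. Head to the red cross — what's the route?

turn right 85°, forward 10.1 m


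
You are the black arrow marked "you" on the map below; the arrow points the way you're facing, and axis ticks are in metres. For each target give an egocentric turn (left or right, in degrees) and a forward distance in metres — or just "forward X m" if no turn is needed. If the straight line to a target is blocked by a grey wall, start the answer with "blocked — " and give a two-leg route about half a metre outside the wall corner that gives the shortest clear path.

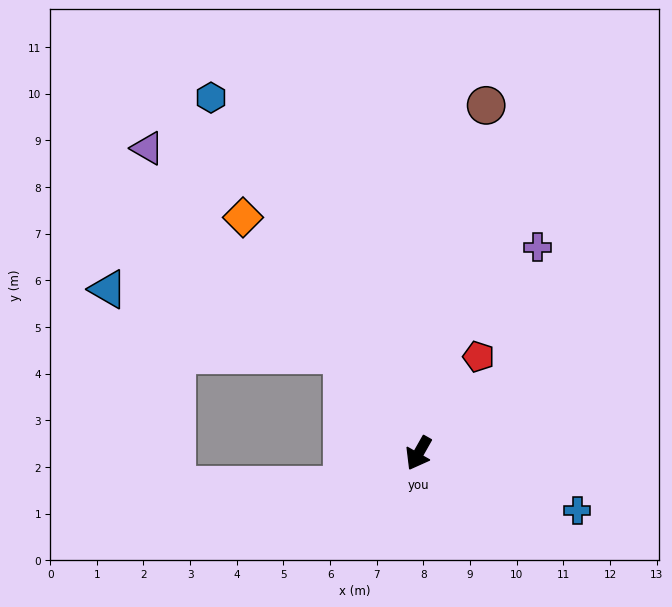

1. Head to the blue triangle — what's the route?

blocked — turn right 113°, forward 2.7 m, then turn left 37°, forward 5.2 m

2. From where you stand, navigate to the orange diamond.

turn right 114°, forward 6.3 m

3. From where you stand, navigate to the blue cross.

turn left 100°, forward 3.6 m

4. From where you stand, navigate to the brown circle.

turn right 161°, forward 7.6 m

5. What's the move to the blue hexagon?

turn right 120°, forward 8.8 m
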